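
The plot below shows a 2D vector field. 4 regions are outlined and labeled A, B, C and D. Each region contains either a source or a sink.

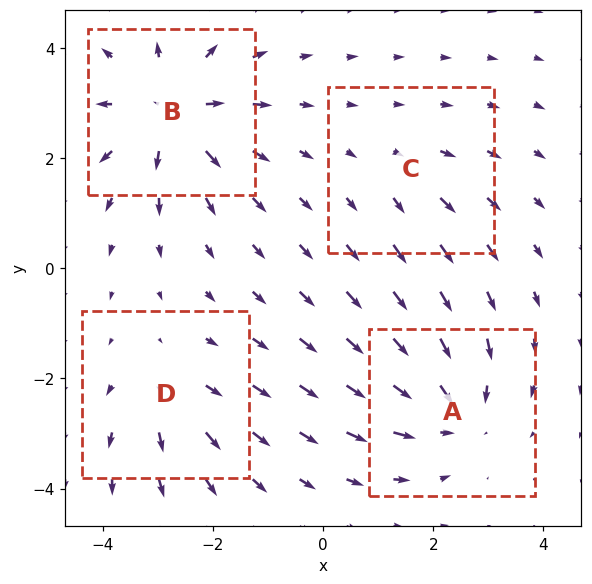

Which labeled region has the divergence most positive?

Divergence at each region's feature centre — A: about -5, B: about +6, C: about +2, D: about +3. Region B is most positive.

B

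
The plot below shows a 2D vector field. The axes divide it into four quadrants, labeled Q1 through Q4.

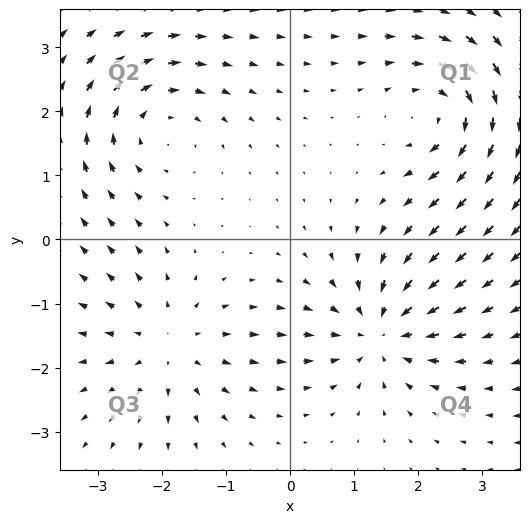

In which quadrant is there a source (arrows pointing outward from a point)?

Q3

The source sits at approximately (-1.9, -1.6), which lies in quadrant Q3. The divergence there is about +4, positive as expected for a source.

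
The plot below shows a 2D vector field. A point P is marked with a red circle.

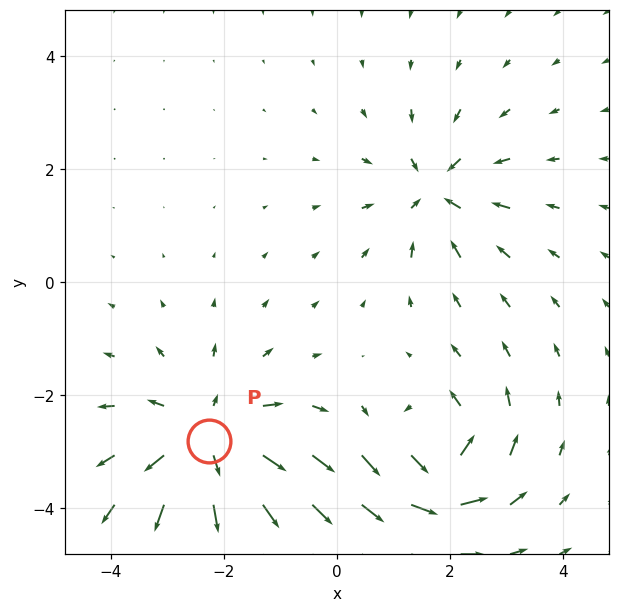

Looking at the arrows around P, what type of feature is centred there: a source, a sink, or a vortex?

At P (-2.3, -2.8) the arrows spread outward. Divergence about +5, curl ≈0 — positive divergence with near-zero curl is a source.

source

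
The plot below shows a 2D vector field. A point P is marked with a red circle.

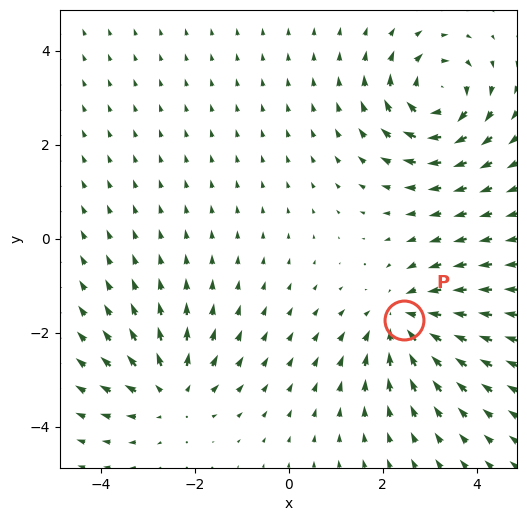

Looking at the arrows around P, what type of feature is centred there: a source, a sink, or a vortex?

sink

At P (2.5, -1.7) the arrows converge inward. Divergence about -5, curl ≈0 — negative divergence with near-zero curl is a sink.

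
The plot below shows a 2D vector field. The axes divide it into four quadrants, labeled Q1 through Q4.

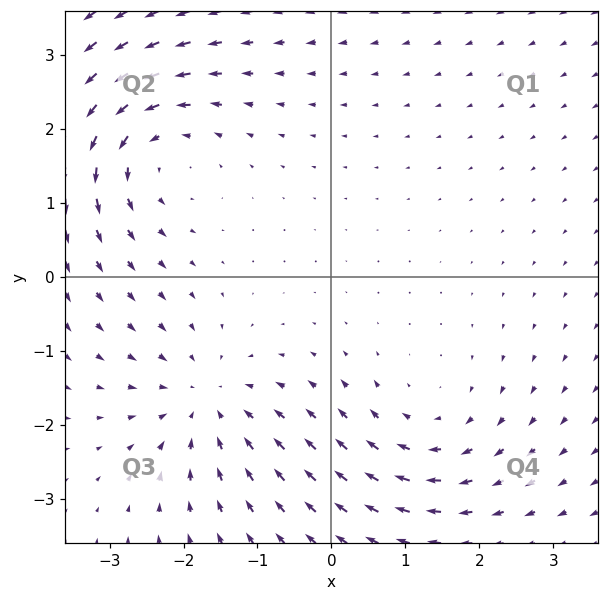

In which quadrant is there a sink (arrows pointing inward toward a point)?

Q3

The sink sits at approximately (-1.7, -1.7), which lies in quadrant Q3. The divergence there is about -3, negative as expected for a sink.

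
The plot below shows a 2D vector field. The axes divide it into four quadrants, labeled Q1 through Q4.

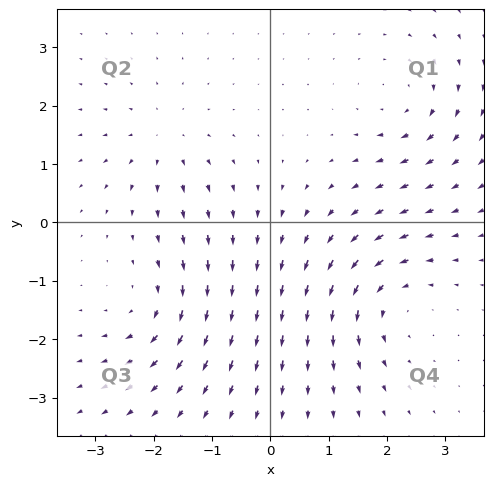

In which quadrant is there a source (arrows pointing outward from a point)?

The source sits at approximately (-1.8, 1.4), which lies in quadrant Q2. The divergence there is about +4, positive as expected for a source.

Q2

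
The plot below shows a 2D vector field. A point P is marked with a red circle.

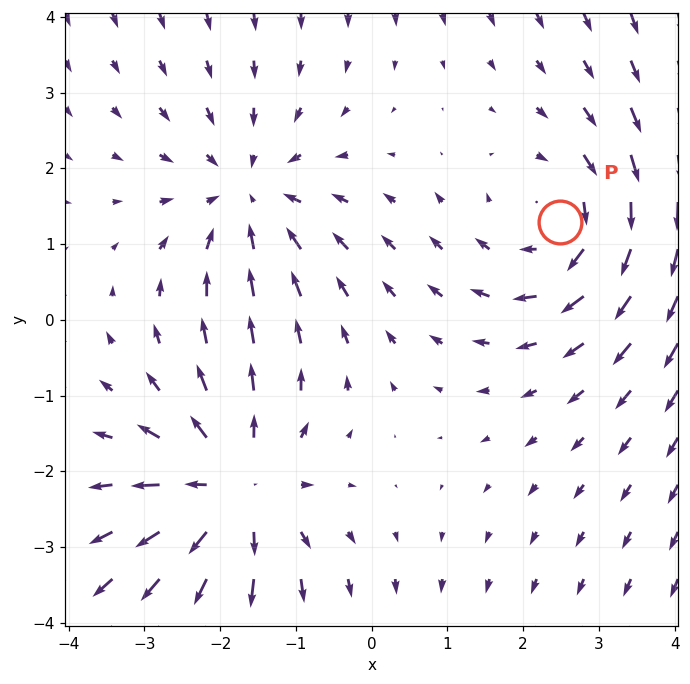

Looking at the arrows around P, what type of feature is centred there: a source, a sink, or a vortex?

At P (2.5, 1.3) the arrows circulate clockwise. Divergence ≈0, curl about -3 — near-zero divergence with nonzero curl is a vortex.

vortex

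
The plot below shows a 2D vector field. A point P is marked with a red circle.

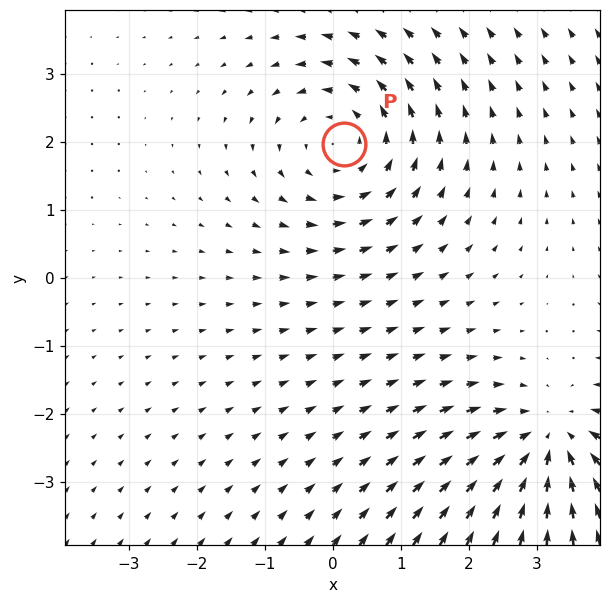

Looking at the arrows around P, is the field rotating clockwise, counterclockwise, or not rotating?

counterclockwise

Near P at (0.2, 2.0) the arrows circulate counterclockwise. The curl (z-component) there is about +3; positive curl means counterclockwise rotation.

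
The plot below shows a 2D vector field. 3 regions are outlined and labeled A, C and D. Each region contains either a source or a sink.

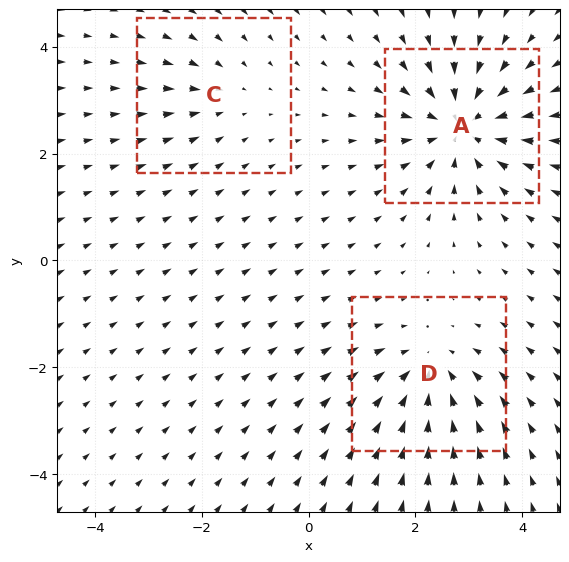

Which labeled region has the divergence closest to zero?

C

Divergence at each region's feature centre — A: about -5, C: about -2, D: about -3. Region C is closest to zero.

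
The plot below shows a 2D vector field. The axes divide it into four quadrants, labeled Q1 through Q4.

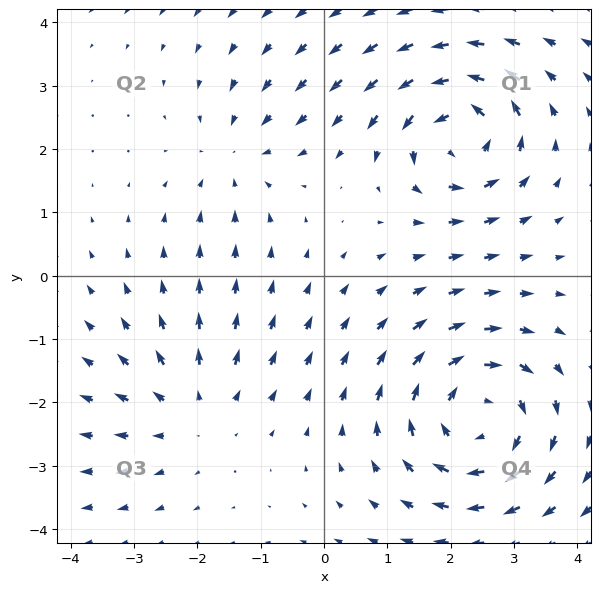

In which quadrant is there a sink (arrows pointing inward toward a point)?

Q2

The sink sits at approximately (-1.4, 1.9), which lies in quadrant Q2. The divergence there is about -3, negative as expected for a sink.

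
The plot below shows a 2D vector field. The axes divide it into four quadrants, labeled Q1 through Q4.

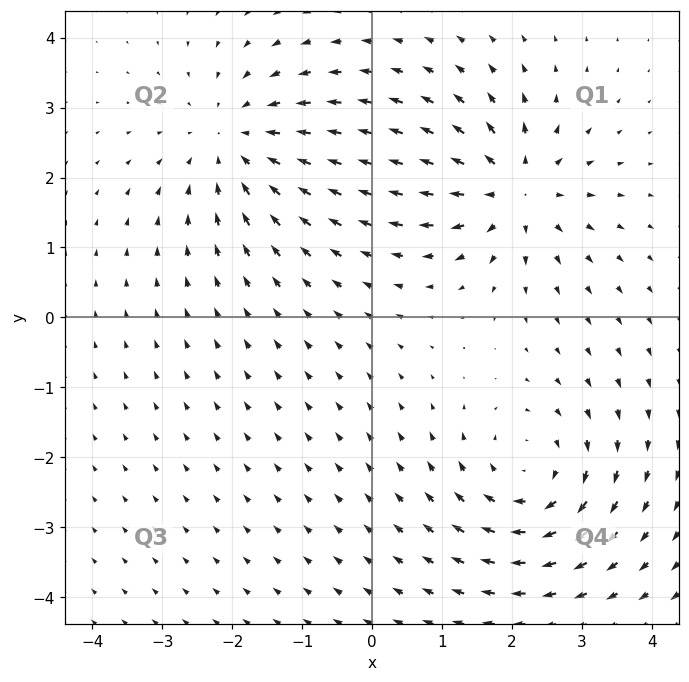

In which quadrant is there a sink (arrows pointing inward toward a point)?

The sink sits at approximately (-1.9, 2.5), which lies in quadrant Q2. The divergence there is about -4, negative as expected for a sink.

Q2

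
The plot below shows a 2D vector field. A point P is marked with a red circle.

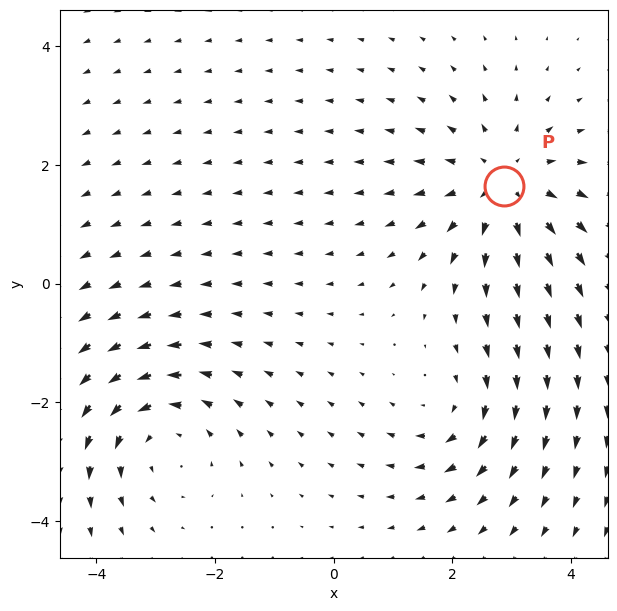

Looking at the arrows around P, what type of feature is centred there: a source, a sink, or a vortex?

At P (2.9, 1.6) the arrows spread outward. Divergence about +3, curl ≈0 — positive divergence with near-zero curl is a source.

source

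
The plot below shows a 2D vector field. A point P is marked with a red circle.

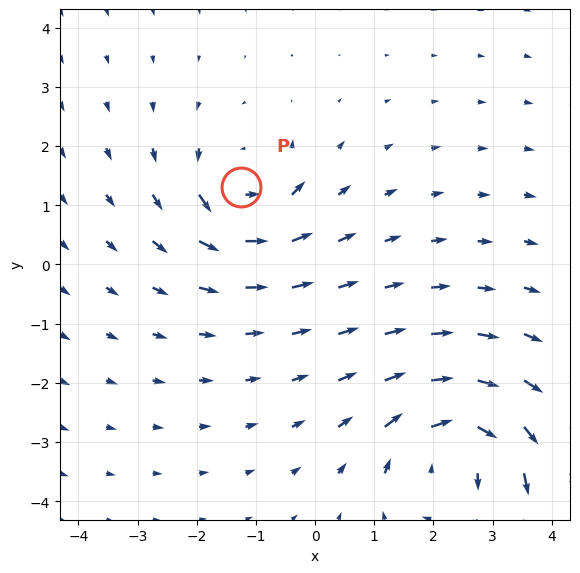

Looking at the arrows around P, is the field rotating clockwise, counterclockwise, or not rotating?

counterclockwise

Near P at (-1.3, 1.3) the arrows circulate counterclockwise. The curl (z-component) there is about +4; positive curl means counterclockwise rotation.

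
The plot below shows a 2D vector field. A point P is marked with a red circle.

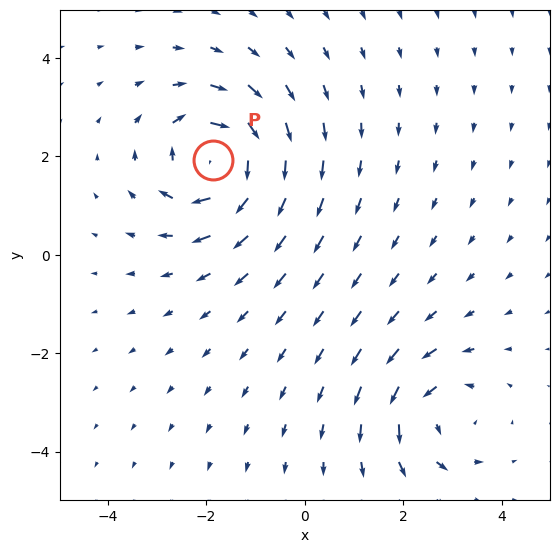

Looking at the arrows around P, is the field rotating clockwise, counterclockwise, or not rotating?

clockwise

Near P at (-1.9, 1.9) the arrows circulate clockwise. The curl (z-component) there is about -5; negative curl means clockwise rotation.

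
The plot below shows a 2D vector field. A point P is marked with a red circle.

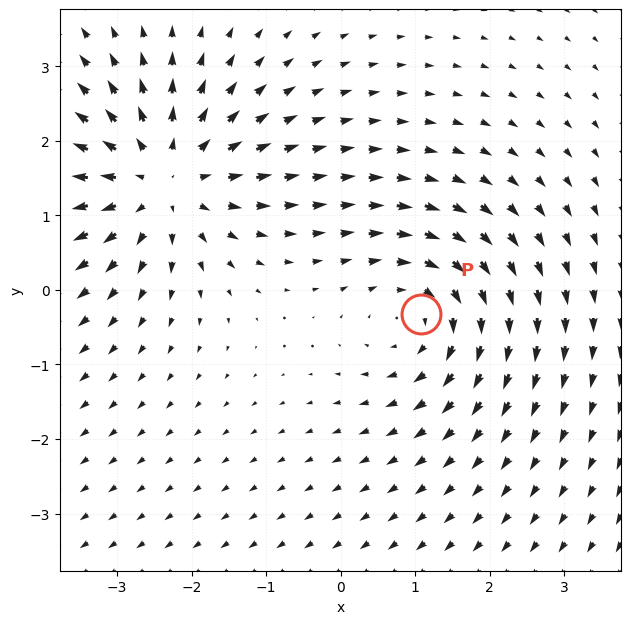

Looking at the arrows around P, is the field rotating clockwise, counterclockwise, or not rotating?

clockwise

Near P at (1.1, -0.3) the arrows circulate clockwise. The curl (z-component) there is about -3; negative curl means clockwise rotation.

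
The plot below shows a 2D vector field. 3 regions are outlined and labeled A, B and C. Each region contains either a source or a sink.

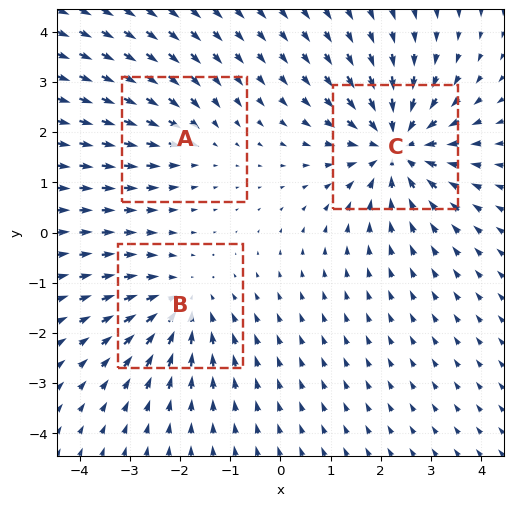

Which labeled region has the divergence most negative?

C

Divergence at each region's feature centre — A: about -2, B: about -3, C: about -5. Region C is most negative.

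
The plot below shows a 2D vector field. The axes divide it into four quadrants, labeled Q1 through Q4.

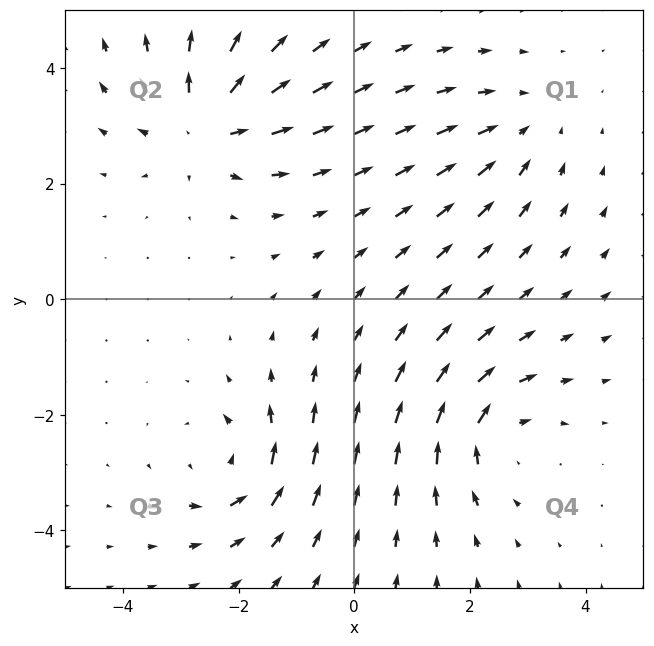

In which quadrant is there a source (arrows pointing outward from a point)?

The source sits at approximately (-2.6, 3.0), which lies in quadrant Q2. The divergence there is about +5, positive as expected for a source.

Q2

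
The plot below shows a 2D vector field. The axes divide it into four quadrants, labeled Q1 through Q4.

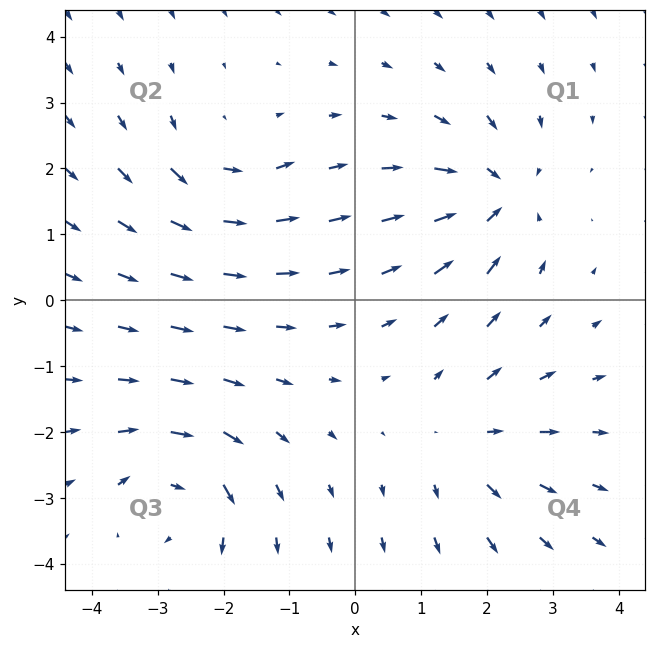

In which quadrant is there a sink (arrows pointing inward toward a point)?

Q1

The sink sits at approximately (2.1, 1.6), which lies in quadrant Q1. The divergence there is about -4, negative as expected for a sink.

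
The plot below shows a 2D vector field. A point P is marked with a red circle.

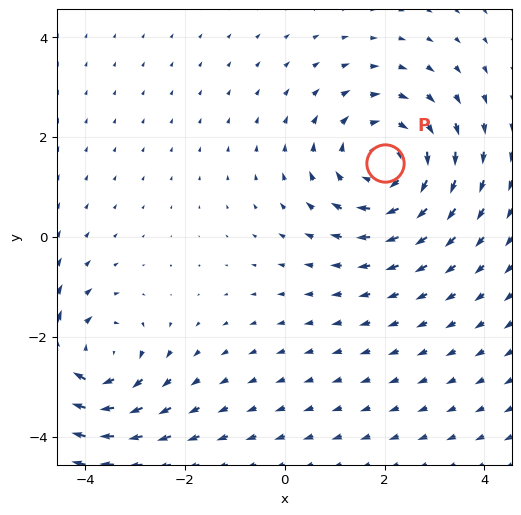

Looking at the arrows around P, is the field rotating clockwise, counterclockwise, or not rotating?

Near P at (2.0, 1.5) the arrows circulate clockwise. The curl (z-component) there is about -4; negative curl means clockwise rotation.

clockwise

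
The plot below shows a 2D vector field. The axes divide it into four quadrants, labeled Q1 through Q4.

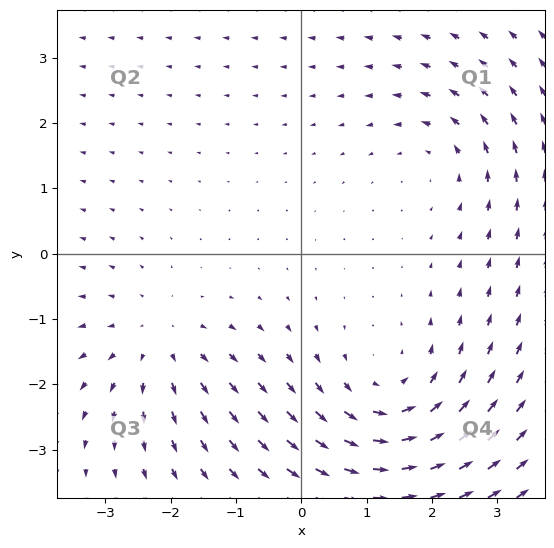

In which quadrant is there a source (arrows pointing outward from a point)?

Q3

The source sits at approximately (-2.2, -1.4), which lies in quadrant Q3. The divergence there is about +3, positive as expected for a source.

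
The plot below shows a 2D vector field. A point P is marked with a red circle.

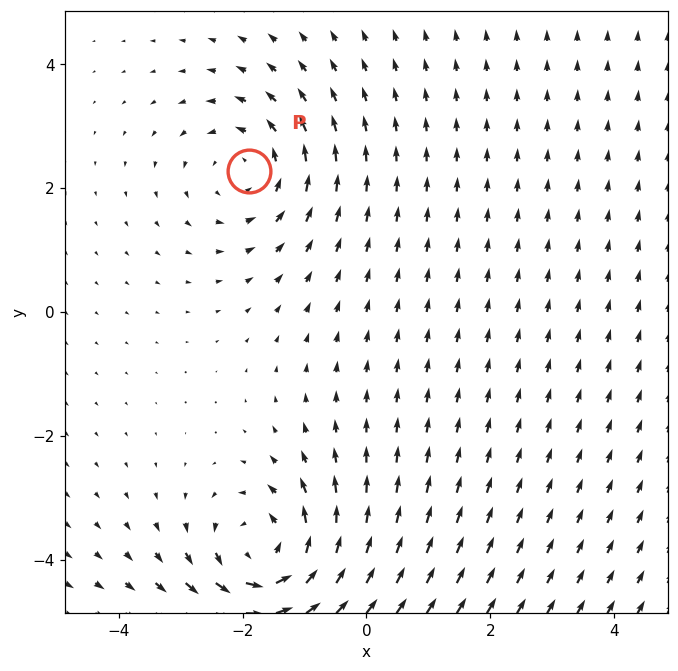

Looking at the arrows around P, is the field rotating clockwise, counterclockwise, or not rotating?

counterclockwise

Near P at (-1.9, 2.3) the arrows circulate counterclockwise. The curl (z-component) there is about +3; positive curl means counterclockwise rotation.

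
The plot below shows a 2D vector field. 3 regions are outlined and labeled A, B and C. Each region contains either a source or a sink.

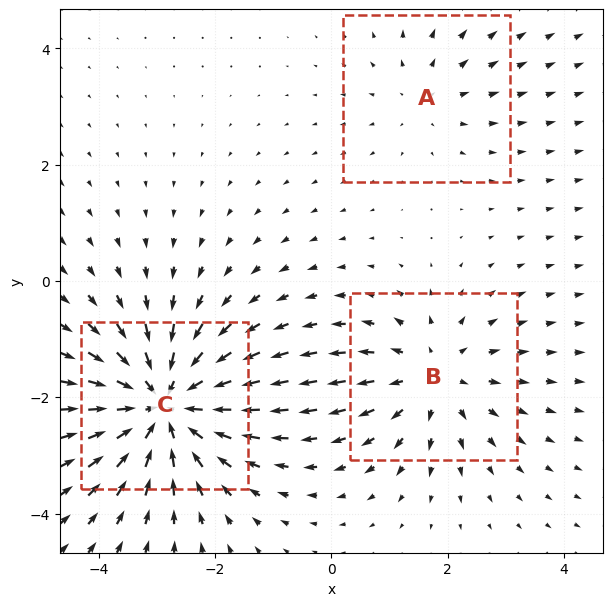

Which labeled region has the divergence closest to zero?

Divergence at each region's feature centre — A: about +2, B: about +3, C: about -5. Region A is closest to zero.

A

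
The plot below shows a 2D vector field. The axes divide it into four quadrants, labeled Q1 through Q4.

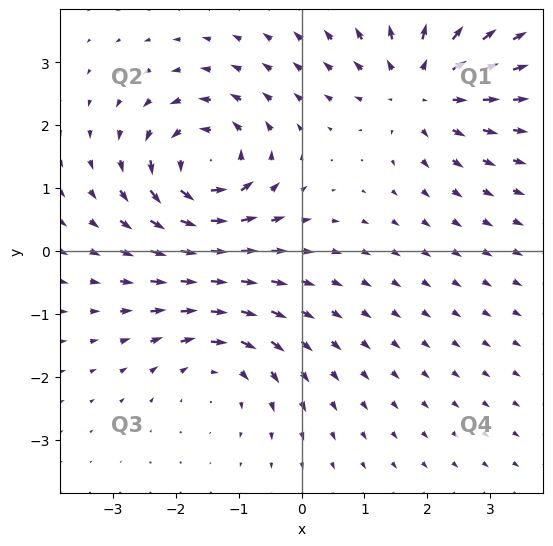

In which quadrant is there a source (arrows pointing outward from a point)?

Q1

The source sits at approximately (1.9, 2.6), which lies in quadrant Q1. The divergence there is about +4, positive as expected for a source.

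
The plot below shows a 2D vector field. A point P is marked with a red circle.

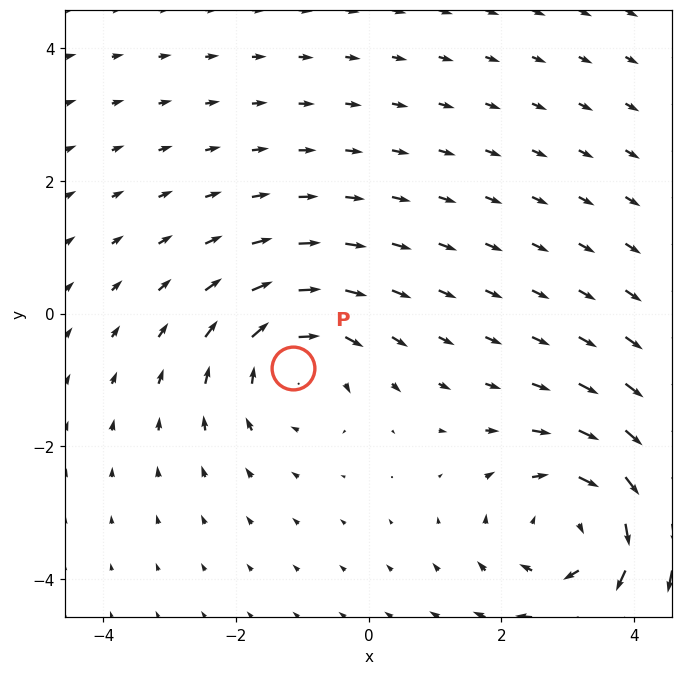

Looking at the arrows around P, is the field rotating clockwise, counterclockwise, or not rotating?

Near P at (-1.1, -0.8) the arrows circulate clockwise. The curl (z-component) there is about -3; negative curl means clockwise rotation.

clockwise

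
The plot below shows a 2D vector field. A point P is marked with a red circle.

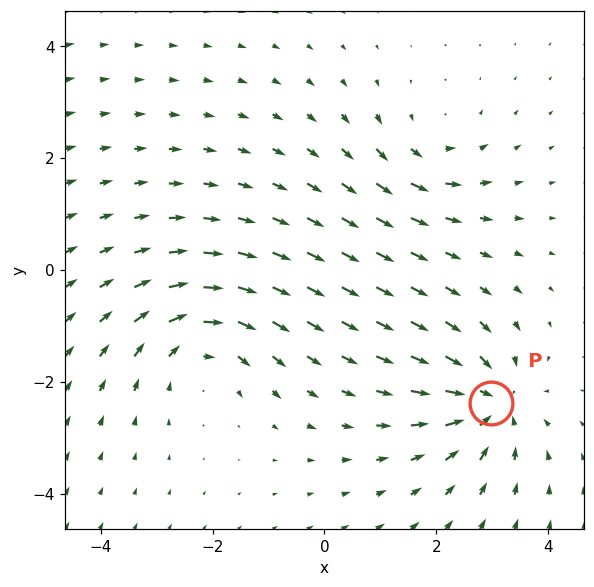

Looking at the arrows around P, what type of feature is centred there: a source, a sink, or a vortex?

At P (3.0, -2.4) the arrows converge inward. Divergence about -6, curl ≈0 — negative divergence with near-zero curl is a sink.

sink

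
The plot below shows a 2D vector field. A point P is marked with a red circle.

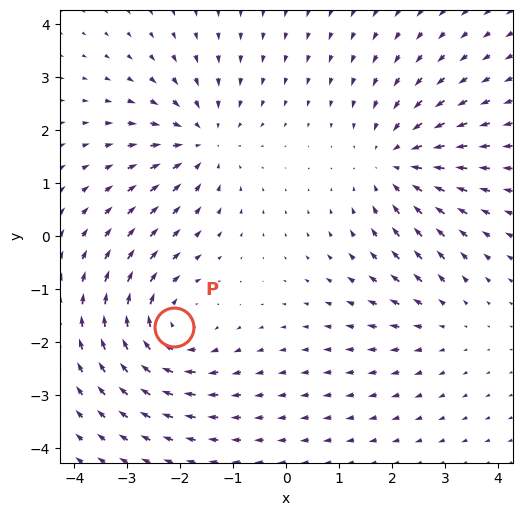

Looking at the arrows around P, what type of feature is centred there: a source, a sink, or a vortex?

At P (-2.1, -1.7) the arrows circulate clockwise. Divergence ≈0, curl about -5 — near-zero divergence with nonzero curl is a vortex.

vortex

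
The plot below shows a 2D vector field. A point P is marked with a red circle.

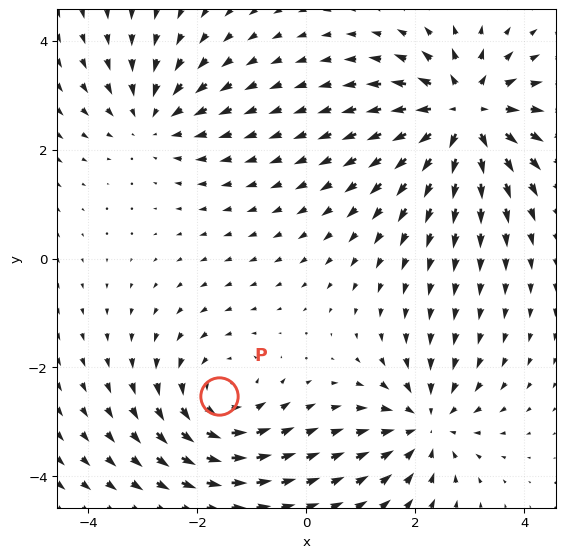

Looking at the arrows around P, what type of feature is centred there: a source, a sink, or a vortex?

At P (-1.6, -2.5) the arrows circulate counterclockwise. Divergence ≈0, curl about +3 — near-zero divergence with nonzero curl is a vortex.

vortex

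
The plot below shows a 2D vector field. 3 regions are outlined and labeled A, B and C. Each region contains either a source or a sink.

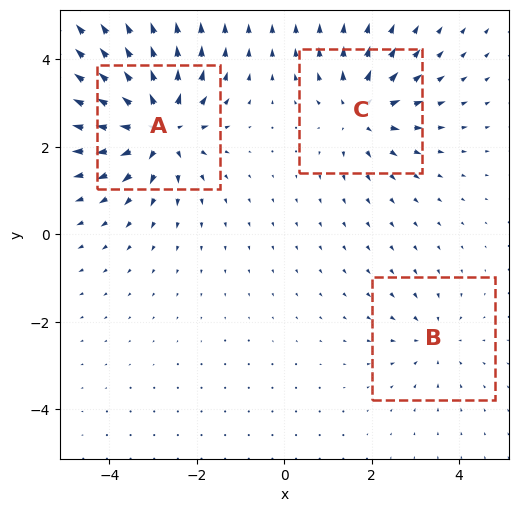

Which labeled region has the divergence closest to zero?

B

Divergence at each region's feature centre — A: about +5, B: about -2, C: about +4. Region B is closest to zero.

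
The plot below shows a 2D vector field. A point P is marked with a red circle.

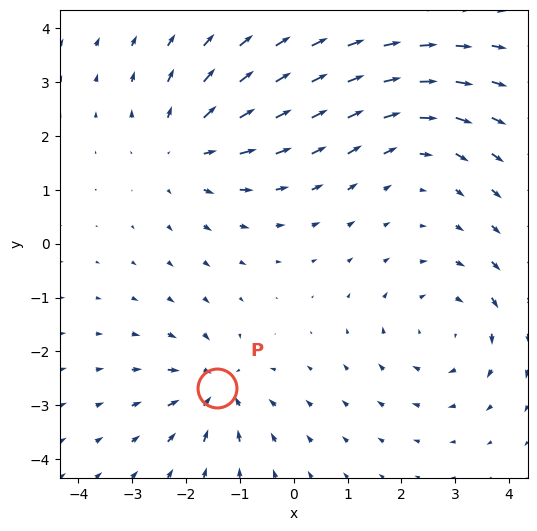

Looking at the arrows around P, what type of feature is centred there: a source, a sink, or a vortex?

At P (-1.4, -2.7) the arrows converge inward. Divergence about -6, curl ≈0 — negative divergence with near-zero curl is a sink.

sink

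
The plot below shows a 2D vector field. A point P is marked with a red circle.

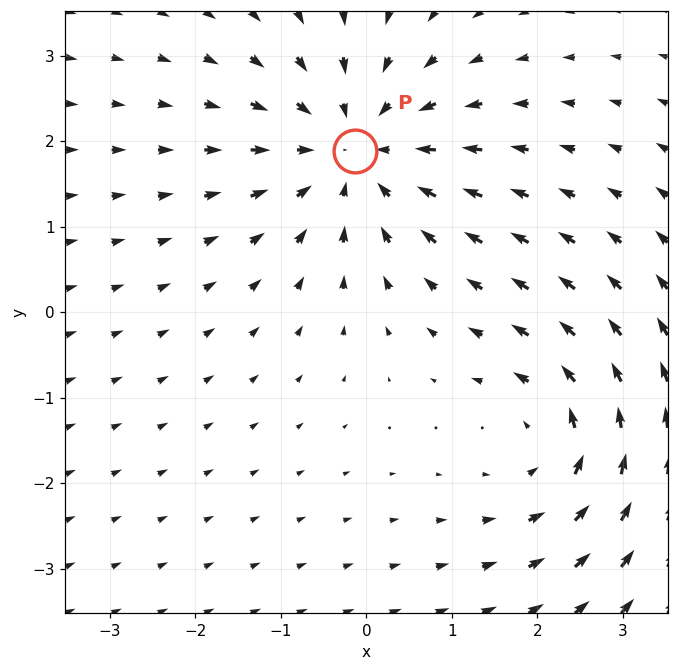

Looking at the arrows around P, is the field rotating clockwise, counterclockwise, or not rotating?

Near P at (-0.1, 1.9) the arrows show no circulation. The curl there is ≈0.

not rotating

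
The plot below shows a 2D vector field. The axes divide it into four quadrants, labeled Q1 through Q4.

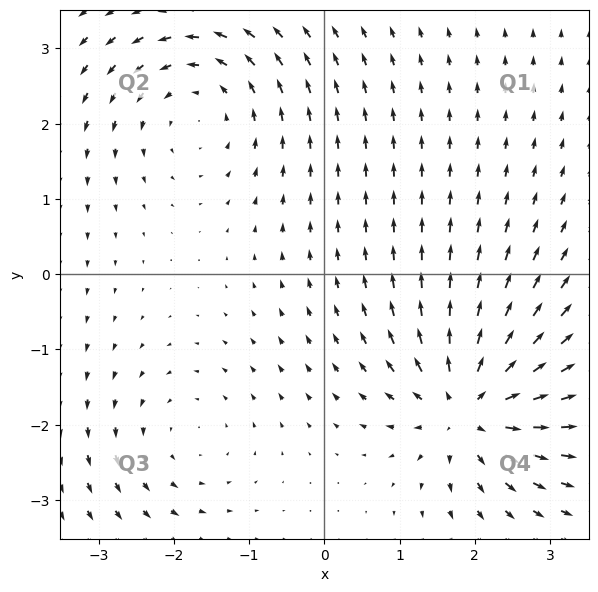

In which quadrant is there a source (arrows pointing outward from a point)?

The source sits at approximately (1.9, -1.8), which lies in quadrant Q4. The divergence there is about +7, positive as expected for a source.

Q4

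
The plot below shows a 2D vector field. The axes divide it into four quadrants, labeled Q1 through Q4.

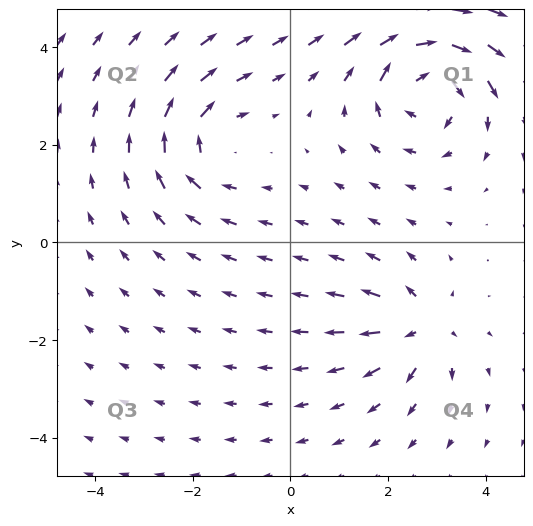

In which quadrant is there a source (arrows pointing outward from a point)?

The source sits at approximately (2.7, -1.7), which lies in quadrant Q4. The divergence there is about +5, positive as expected for a source.

Q4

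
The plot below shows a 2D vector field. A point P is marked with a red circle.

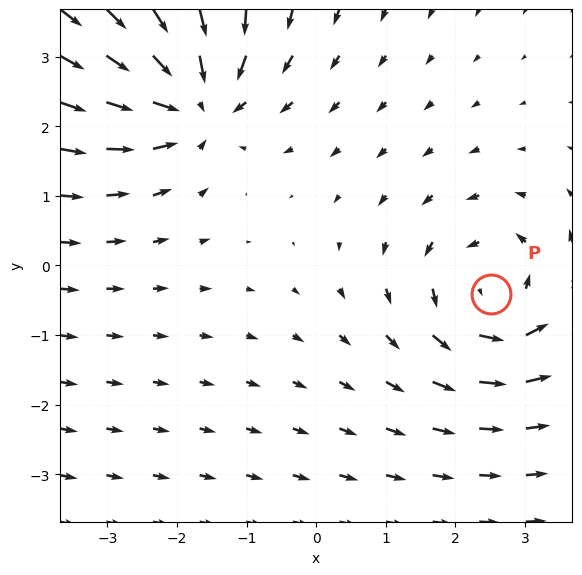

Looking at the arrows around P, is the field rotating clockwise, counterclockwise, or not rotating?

counterclockwise

Near P at (2.5, -0.4) the arrows circulate counterclockwise. The curl (z-component) there is about +3; positive curl means counterclockwise rotation.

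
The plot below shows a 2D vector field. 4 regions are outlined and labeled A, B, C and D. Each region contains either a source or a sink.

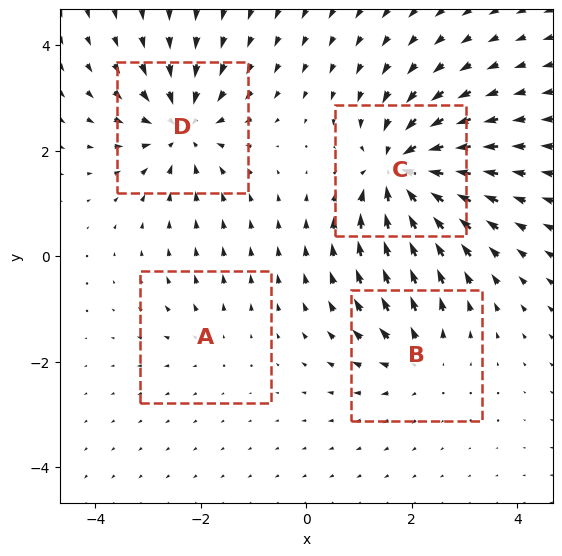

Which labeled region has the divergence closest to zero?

A

Divergence at each region's feature centre — A: about +2, B: about +4, C: about -8, D: about -6. Region A is closest to zero.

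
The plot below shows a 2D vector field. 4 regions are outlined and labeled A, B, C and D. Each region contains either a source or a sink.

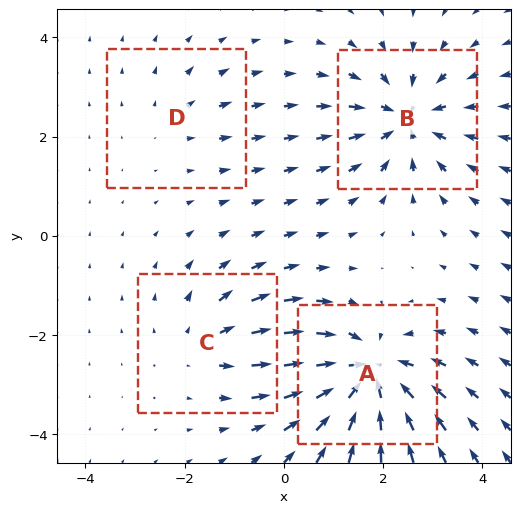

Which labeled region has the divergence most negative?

A

Divergence at each region's feature centre — A: about -7, B: about -5, C: about +3, D: about +2. Region A is most negative.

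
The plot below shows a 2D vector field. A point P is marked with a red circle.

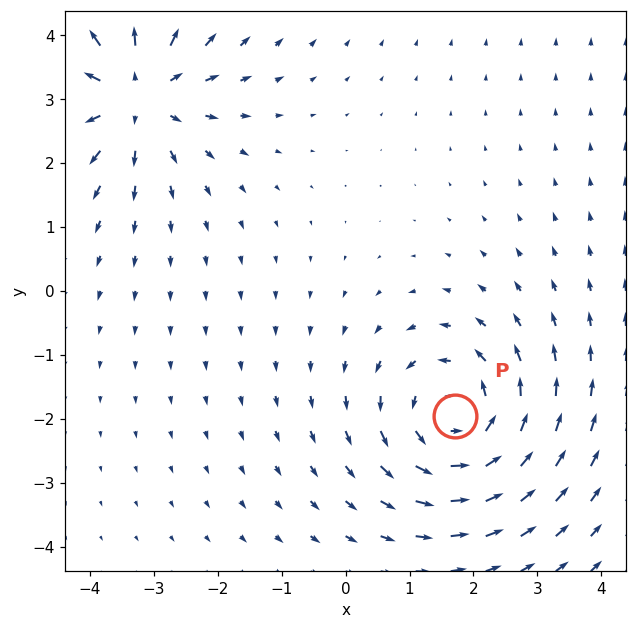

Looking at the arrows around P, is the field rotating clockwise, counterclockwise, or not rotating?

counterclockwise

Near P at (1.7, -2.0) the arrows circulate counterclockwise. The curl (z-component) there is about +4; positive curl means counterclockwise rotation.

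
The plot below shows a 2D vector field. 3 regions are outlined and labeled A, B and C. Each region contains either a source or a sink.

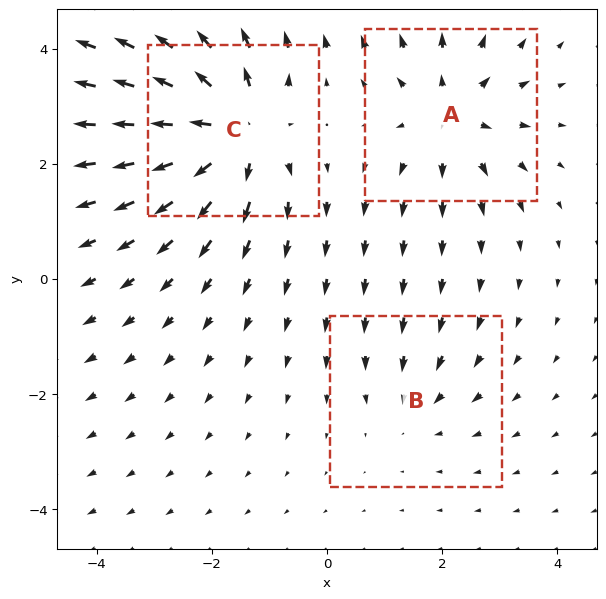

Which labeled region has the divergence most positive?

Divergence at each region's feature centre — A: about +3, B: about -2, C: about +5. Region C is most positive.

C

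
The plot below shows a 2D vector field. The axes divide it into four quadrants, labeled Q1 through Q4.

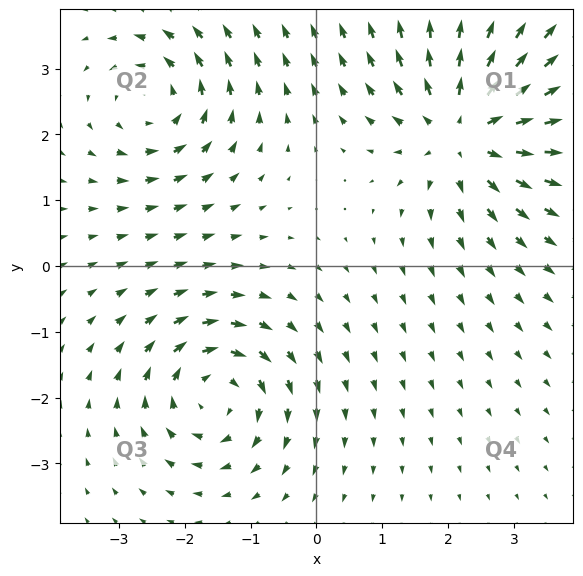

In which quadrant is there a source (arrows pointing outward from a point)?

The source sits at approximately (2.3, 2.1), which lies in quadrant Q1. The divergence there is about +5, positive as expected for a source.

Q1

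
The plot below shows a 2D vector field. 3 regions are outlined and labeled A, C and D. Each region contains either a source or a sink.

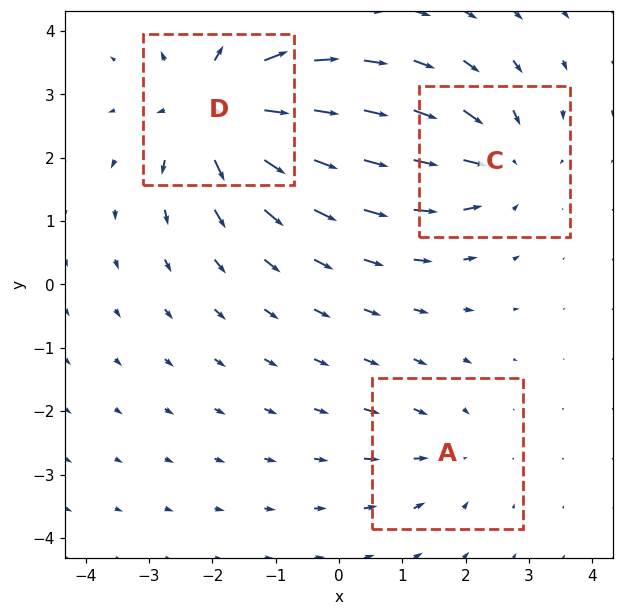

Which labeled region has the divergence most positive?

D

Divergence at each region's feature centre — A: about -2, C: about -3, D: about +5. Region D is most positive.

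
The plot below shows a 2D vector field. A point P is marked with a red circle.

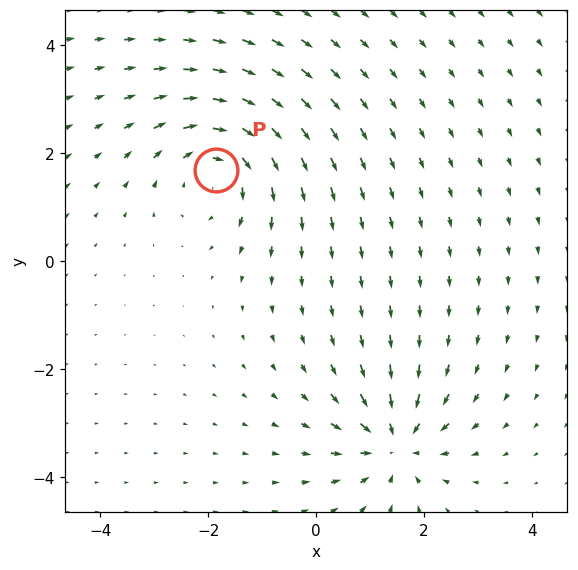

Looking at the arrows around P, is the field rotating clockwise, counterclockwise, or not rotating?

clockwise

Near P at (-1.9, 1.7) the arrows circulate clockwise. The curl (z-component) there is about -4; negative curl means clockwise rotation.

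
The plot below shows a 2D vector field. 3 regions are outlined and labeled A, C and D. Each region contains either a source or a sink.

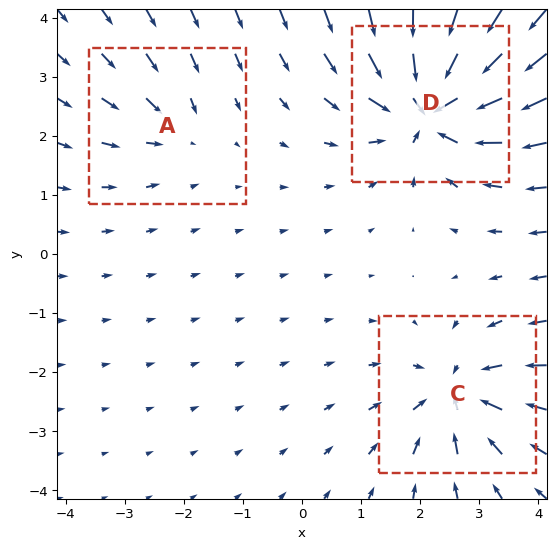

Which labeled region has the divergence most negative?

Divergence at each region's feature centre — A: about -2, C: about -4, D: about -7. Region D is most negative.

D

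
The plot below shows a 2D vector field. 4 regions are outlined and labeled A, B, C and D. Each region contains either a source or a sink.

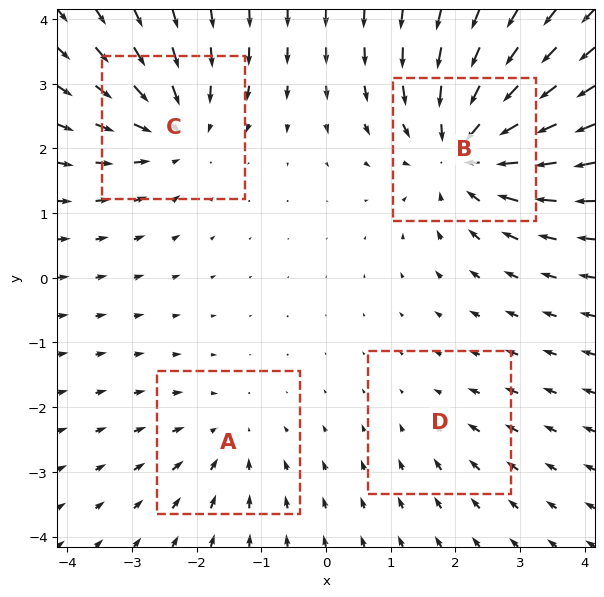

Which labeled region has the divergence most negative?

B

Divergence at each region's feature centre — A: about -3, B: about -7, C: about -5, D: about -2. Region B is most negative.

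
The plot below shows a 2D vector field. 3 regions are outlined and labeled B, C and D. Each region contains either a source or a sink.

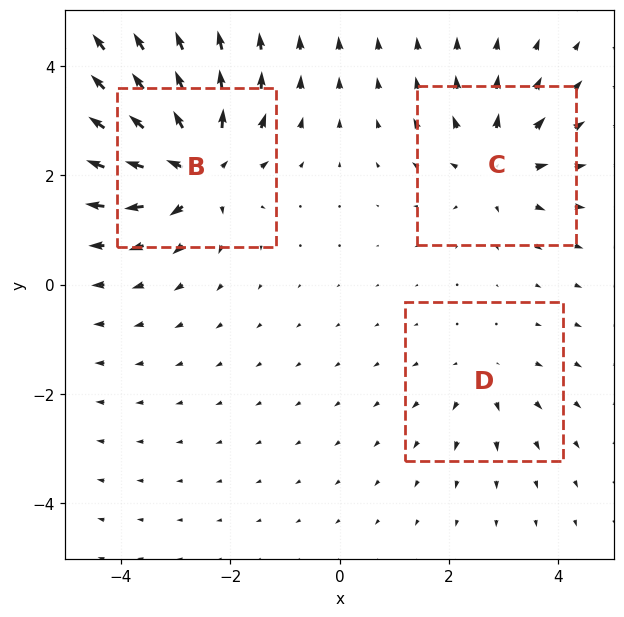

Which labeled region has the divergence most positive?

B

Divergence at each region's feature centre — B: about +6, C: about +4, D: about +2. Region B is most positive.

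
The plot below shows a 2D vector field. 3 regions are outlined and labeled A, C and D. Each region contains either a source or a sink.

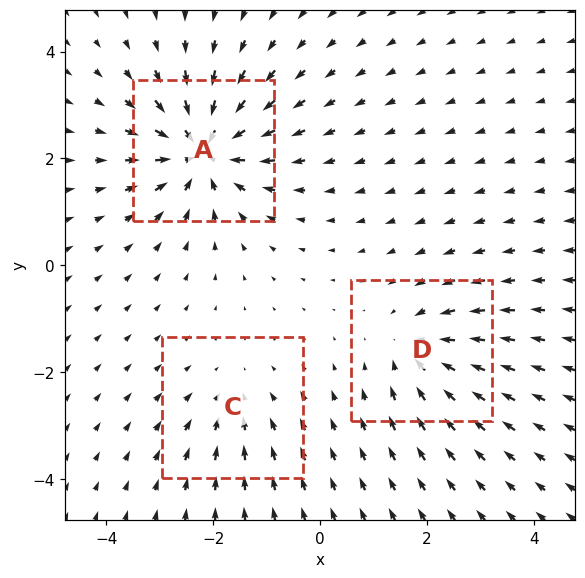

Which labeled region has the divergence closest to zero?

Divergence at each region's feature centre — A: about -6, C: about -2, D: about -3. Region C is closest to zero.

C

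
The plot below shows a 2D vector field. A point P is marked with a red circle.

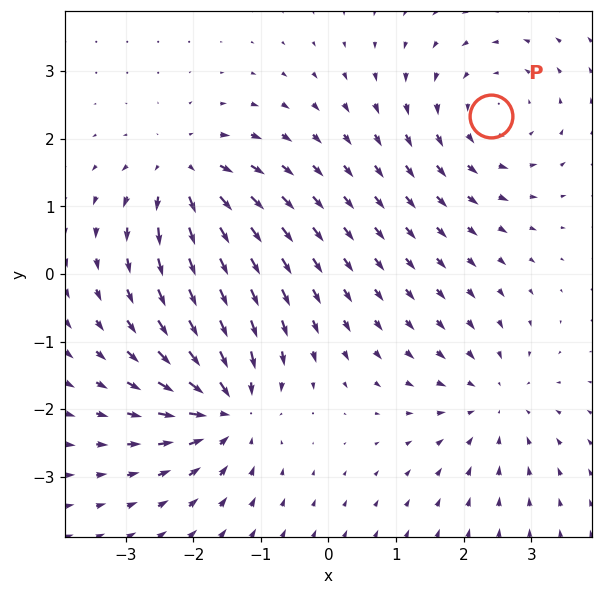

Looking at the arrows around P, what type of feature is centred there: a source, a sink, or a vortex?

At P (2.4, 2.3) the arrows circulate counterclockwise. Divergence ≈0, curl about +3 — near-zero divergence with nonzero curl is a vortex.

vortex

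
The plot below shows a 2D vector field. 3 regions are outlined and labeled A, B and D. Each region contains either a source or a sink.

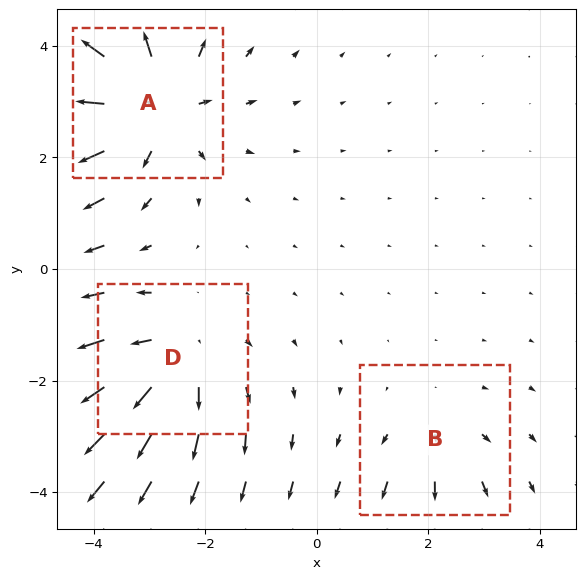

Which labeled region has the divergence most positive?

A

Divergence at each region's feature centre — A: about +5, B: about +2, D: about +3. Region A is most positive.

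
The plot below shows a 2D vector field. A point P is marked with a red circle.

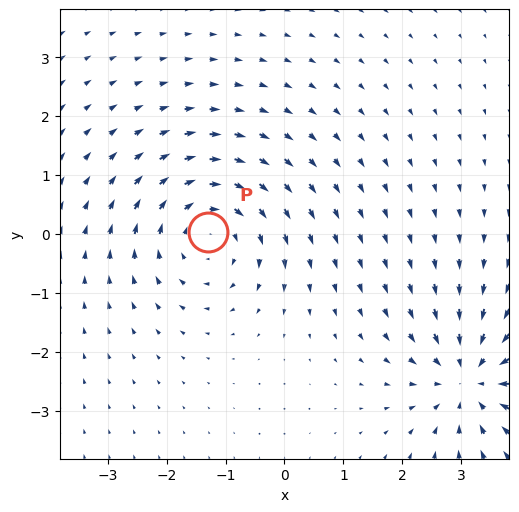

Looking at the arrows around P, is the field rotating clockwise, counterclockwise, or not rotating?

Near P at (-1.3, 0.0) the arrows circulate clockwise. The curl (z-component) there is about -4; negative curl means clockwise rotation.

clockwise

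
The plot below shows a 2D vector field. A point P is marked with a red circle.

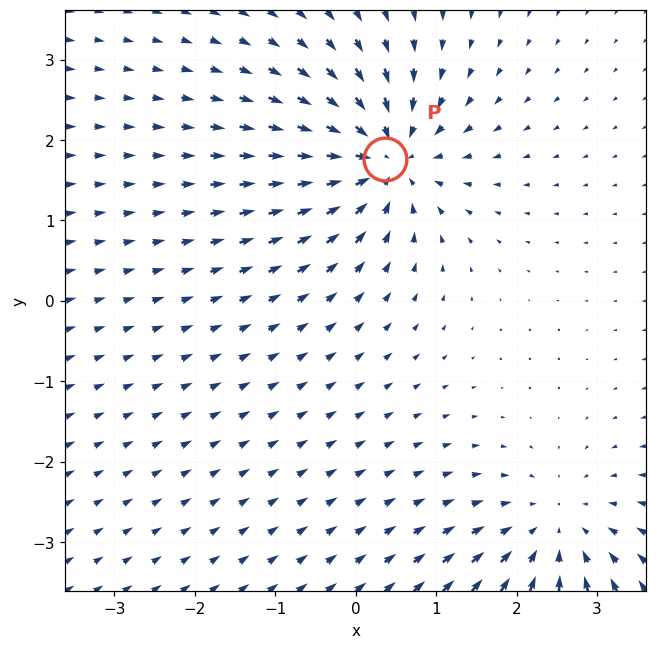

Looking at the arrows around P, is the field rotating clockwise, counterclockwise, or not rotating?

Near P at (0.4, 1.8) the arrows show no circulation. The curl there is ≈0.

not rotating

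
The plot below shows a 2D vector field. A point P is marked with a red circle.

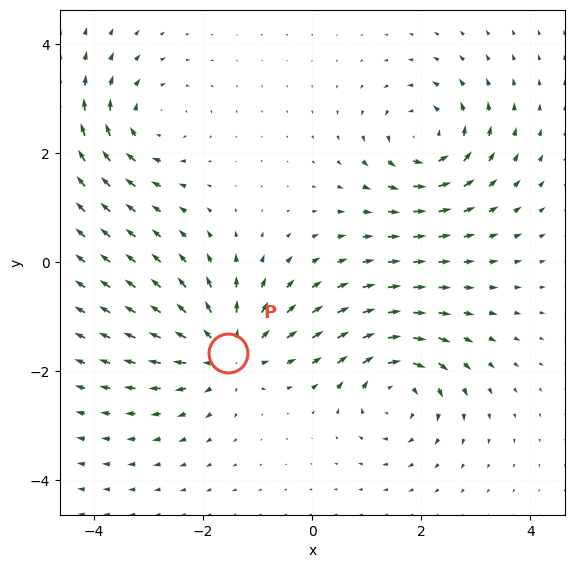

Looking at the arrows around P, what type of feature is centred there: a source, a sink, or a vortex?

At P (-1.5, -1.7) the arrows spread outward. Divergence about +4, curl ≈0 — positive divergence with near-zero curl is a source.

source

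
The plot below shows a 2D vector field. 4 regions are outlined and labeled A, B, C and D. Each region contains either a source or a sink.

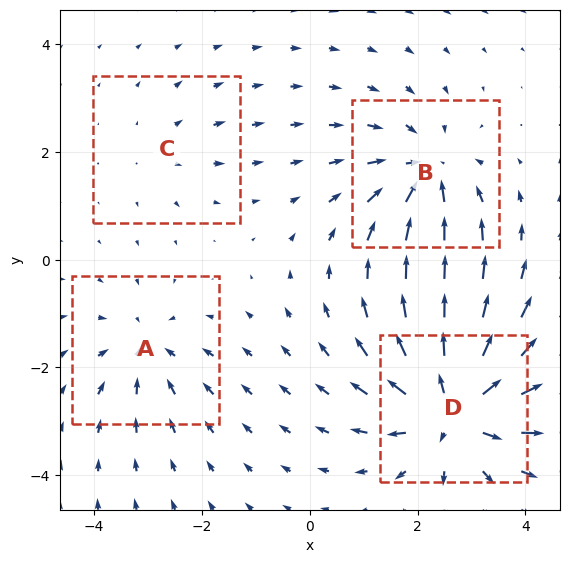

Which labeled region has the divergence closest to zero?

Divergence at each region's feature centre — A: about -4, B: about -5, C: about +2, D: about +8. Region C is closest to zero.

C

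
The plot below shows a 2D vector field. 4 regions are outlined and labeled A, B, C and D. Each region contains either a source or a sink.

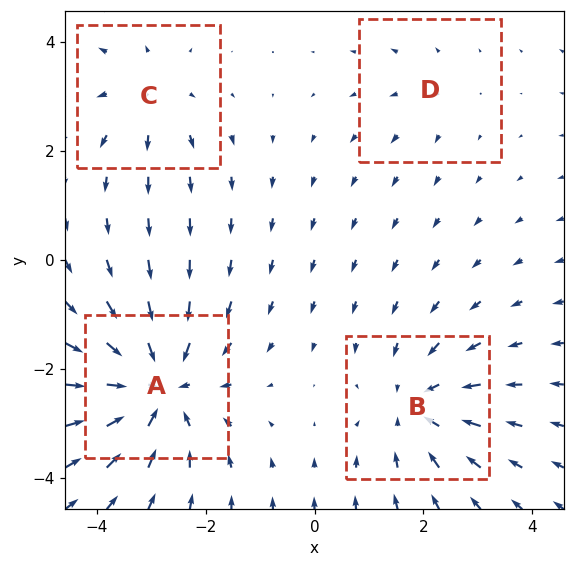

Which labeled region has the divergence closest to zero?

Divergence at each region's feature centre — A: about -6, B: about -4, C: about +3, D: about +2. Region D is closest to zero.

D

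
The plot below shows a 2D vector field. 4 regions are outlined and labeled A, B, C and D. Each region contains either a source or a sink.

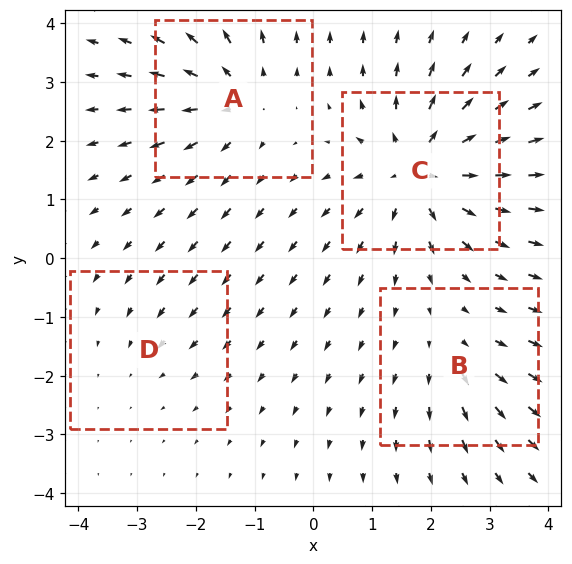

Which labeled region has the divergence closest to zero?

D

Divergence at each region's feature centre — A: about +5, B: about +3, C: about +7, D: about -2. Region D is closest to zero.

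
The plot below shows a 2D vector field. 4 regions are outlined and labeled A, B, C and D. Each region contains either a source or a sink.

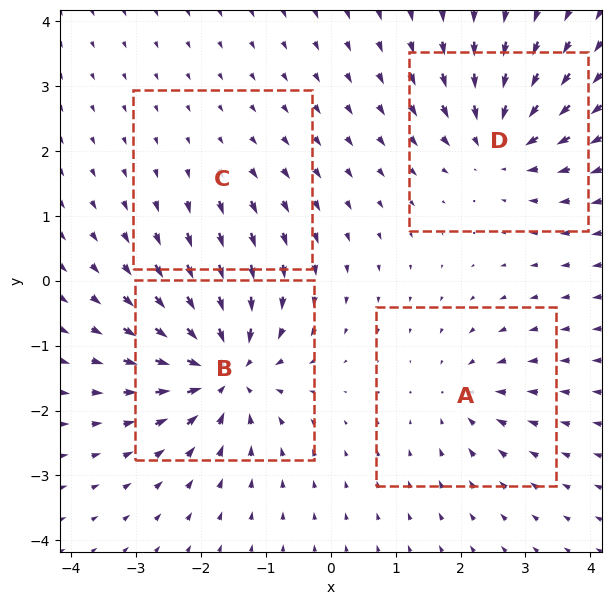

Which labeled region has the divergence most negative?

Divergence at each region's feature centre — A: about -4, B: about -9, C: about +2, D: about -6. Region B is most negative.

B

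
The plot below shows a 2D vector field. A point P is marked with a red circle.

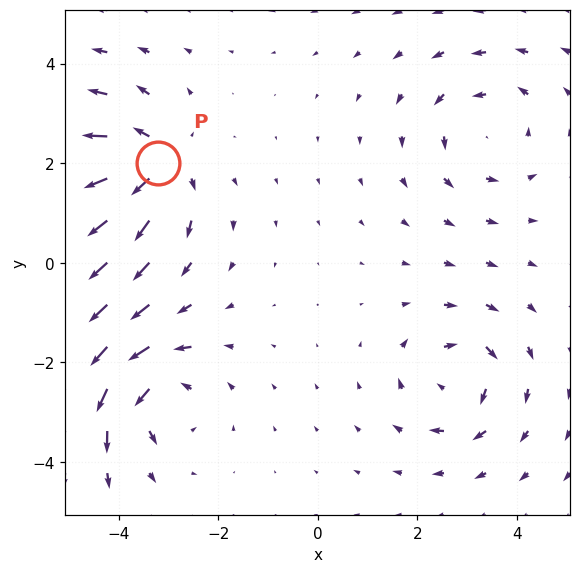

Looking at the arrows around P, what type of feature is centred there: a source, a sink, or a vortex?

source

At P (-3.2, 2.0) the arrows spread outward. Divergence about +4, curl ≈0 — positive divergence with near-zero curl is a source.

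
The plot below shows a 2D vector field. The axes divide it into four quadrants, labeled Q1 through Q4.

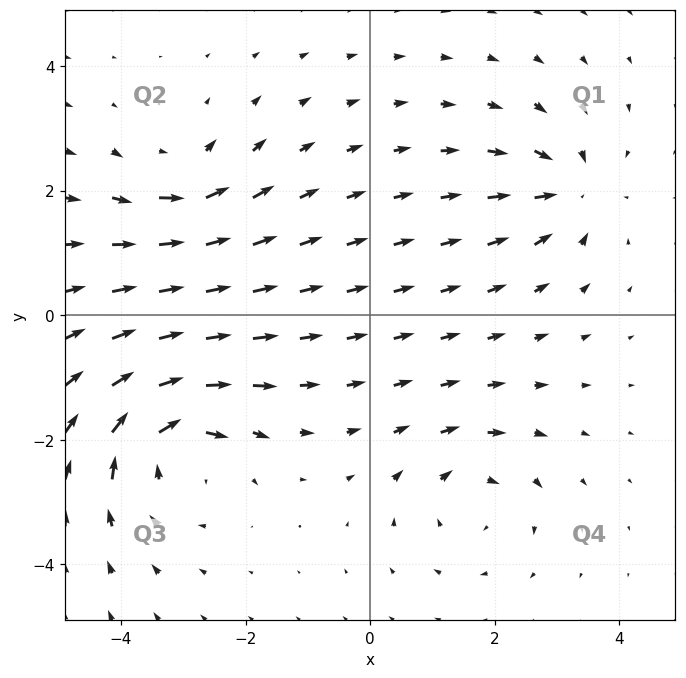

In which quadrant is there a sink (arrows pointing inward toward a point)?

The sink sits at approximately (3.2, 2.0), which lies in quadrant Q1. The divergence there is about -4, negative as expected for a sink.

Q1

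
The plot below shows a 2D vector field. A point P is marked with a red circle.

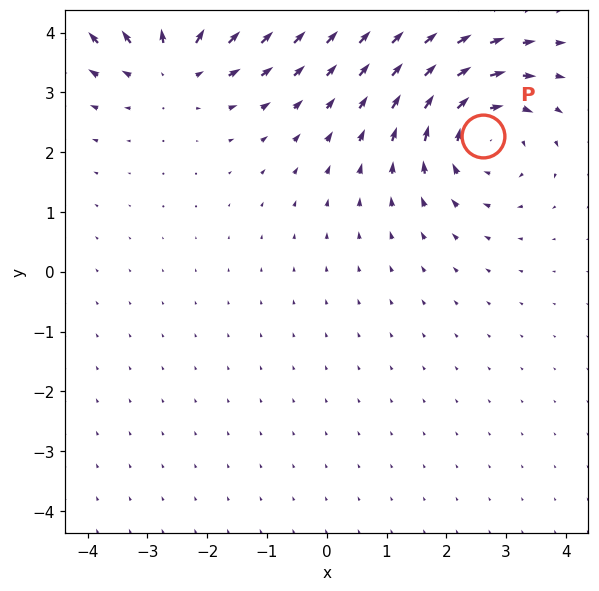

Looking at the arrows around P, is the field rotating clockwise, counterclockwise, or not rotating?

clockwise

Near P at (2.6, 2.3) the arrows circulate clockwise. The curl (z-component) there is about -3; negative curl means clockwise rotation.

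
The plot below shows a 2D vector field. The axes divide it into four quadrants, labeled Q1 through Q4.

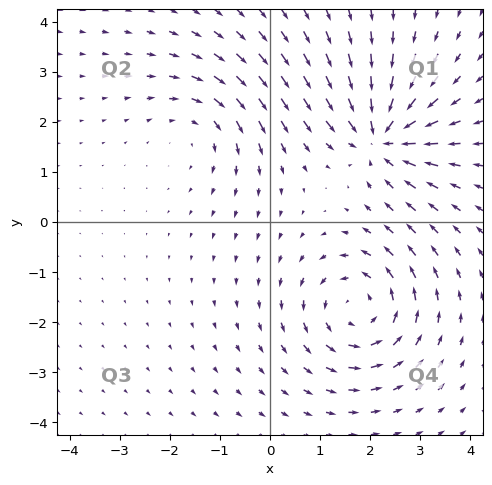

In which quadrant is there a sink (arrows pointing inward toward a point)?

Q1

The sink sits at approximately (2.2, 1.7), which lies in quadrant Q1. The divergence there is about -6, negative as expected for a sink.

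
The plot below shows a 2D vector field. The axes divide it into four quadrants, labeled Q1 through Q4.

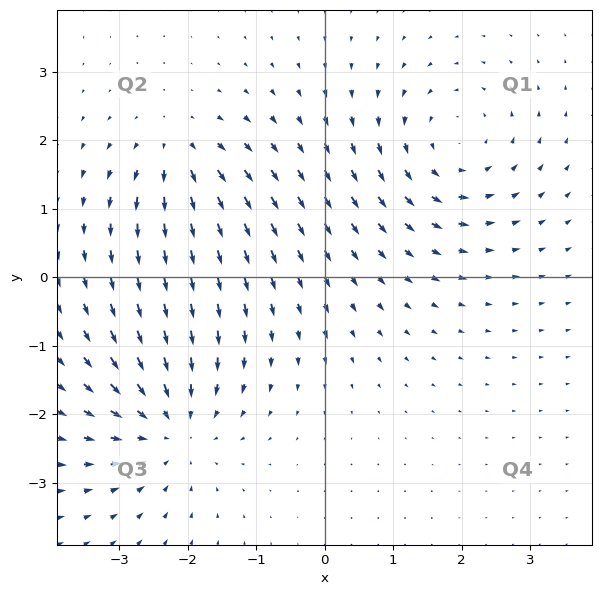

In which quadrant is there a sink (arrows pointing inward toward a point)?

The sink sits at approximately (-2.2, -2.2), which lies in quadrant Q3. The divergence there is about -5, negative as expected for a sink.

Q3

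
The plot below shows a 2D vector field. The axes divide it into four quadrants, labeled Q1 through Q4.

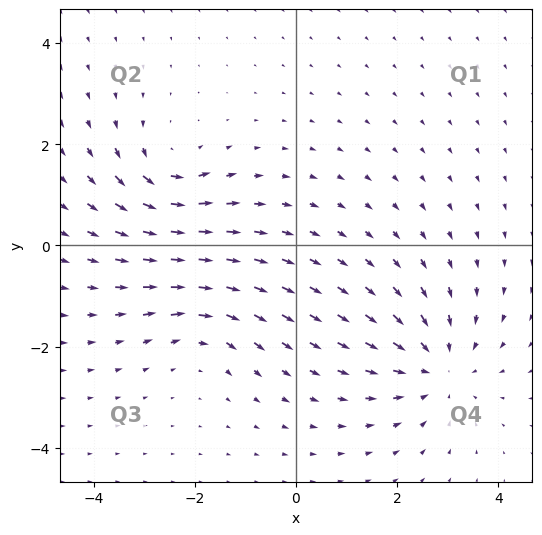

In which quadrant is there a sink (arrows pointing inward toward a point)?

The sink sits at approximately (2.8, -2.4), which lies in quadrant Q4. The divergence there is about -4, negative as expected for a sink.

Q4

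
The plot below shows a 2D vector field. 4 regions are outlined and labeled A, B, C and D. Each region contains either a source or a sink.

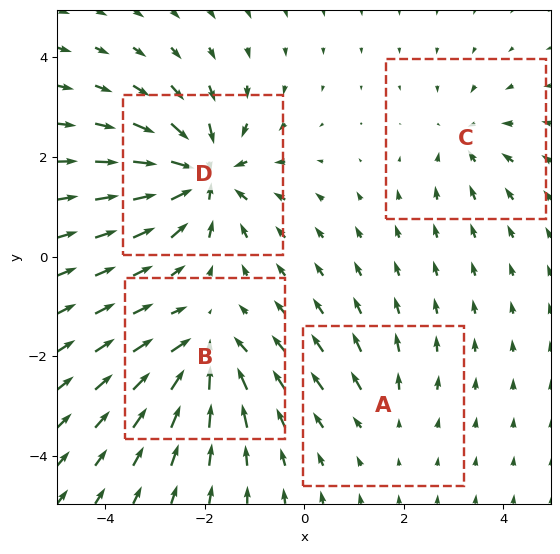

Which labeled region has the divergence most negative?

Divergence at each region's feature centre — A: about +2, B: about -5, C: about -4, D: about -8. Region D is most negative.

D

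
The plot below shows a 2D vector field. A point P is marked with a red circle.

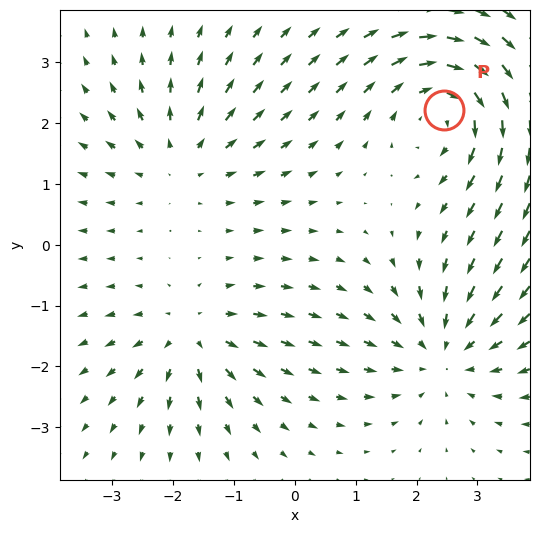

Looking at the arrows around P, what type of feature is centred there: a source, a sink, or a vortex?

At P (2.4, 2.2) the arrows circulate clockwise. Divergence ≈0, curl about -5 — near-zero divergence with nonzero curl is a vortex.

vortex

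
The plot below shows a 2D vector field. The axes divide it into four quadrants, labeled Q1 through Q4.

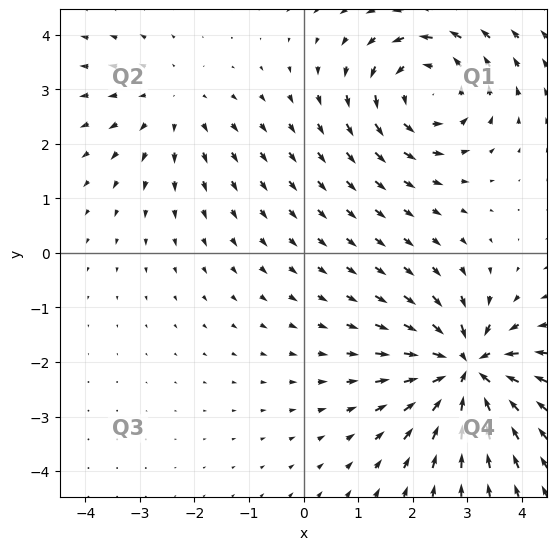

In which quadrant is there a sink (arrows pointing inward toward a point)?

The sink sits at approximately (3.0, -2.1), which lies in quadrant Q4. The divergence there is about -6, negative as expected for a sink.

Q4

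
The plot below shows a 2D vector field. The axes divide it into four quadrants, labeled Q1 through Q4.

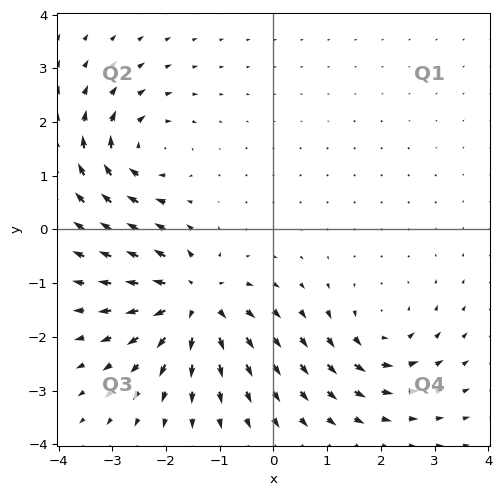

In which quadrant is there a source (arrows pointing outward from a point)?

The source sits at approximately (-1.5, -1.3), which lies in quadrant Q3. The divergence there is about +5, positive as expected for a source.

Q3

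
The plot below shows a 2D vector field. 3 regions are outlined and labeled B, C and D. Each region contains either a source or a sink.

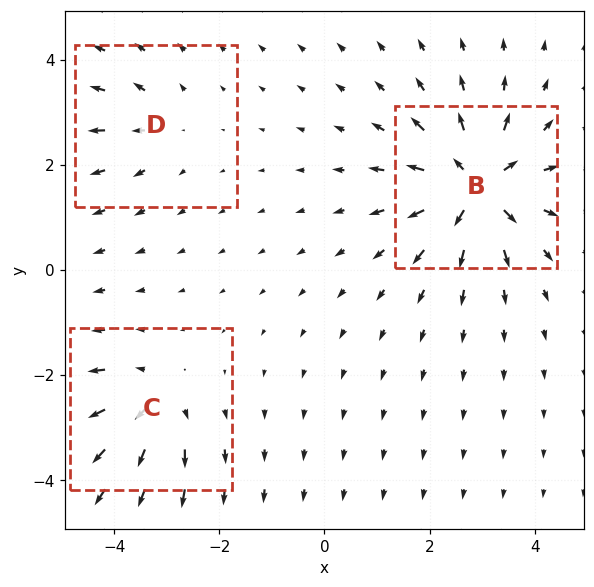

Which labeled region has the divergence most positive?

Divergence at each region's feature centre — B: about +7, C: about +4, D: about +2. Region B is most positive.

B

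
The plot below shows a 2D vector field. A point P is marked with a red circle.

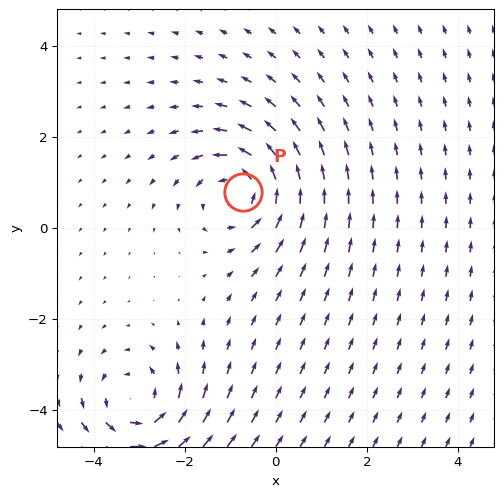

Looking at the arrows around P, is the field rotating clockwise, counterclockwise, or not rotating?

counterclockwise

Near P at (-0.7, 0.8) the arrows circulate counterclockwise. The curl (z-component) there is about +4; positive curl means counterclockwise rotation.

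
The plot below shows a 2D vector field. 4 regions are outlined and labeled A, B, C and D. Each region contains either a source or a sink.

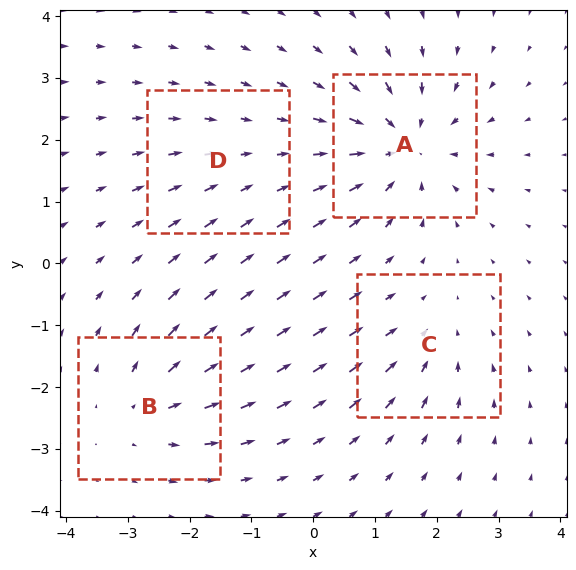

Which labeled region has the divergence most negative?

A

Divergence at each region's feature centre — A: about -7, B: about +5, C: about -4, D: about -2. Region A is most negative.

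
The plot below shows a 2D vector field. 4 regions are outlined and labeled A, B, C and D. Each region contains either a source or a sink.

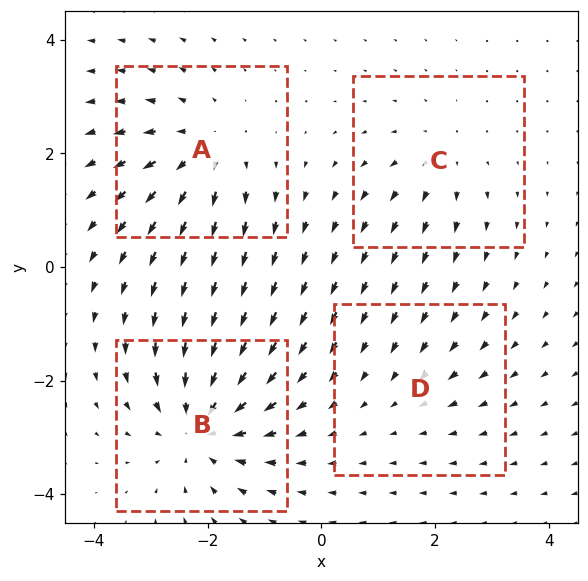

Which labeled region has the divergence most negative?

B

Divergence at each region's feature centre — A: about +4, B: about -6, C: about +3, D: about -2. Region B is most negative.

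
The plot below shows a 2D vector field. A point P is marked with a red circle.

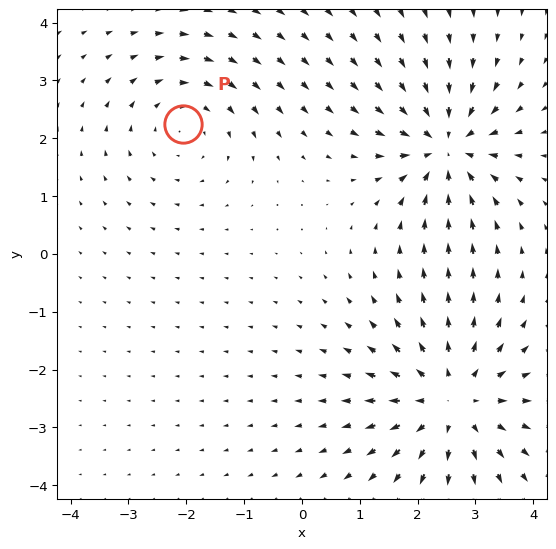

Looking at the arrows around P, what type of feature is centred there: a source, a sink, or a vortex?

vortex

At P (-2.1, 2.3) the arrows circulate clockwise. Divergence ≈0, curl about -2 — near-zero divergence with nonzero curl is a vortex.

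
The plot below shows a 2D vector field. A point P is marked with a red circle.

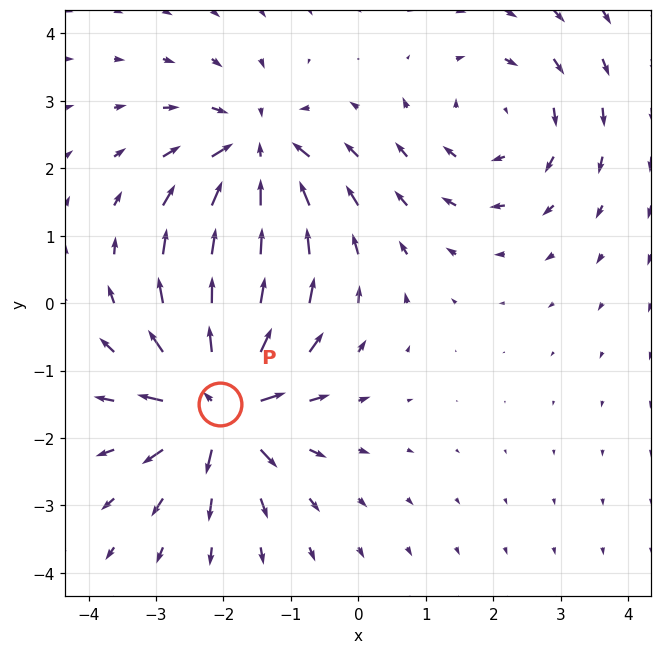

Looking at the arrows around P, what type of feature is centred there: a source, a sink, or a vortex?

source

At P (-2.1, -1.5) the arrows spread outward. Divergence about +7, curl ≈0 — positive divergence with near-zero curl is a source.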